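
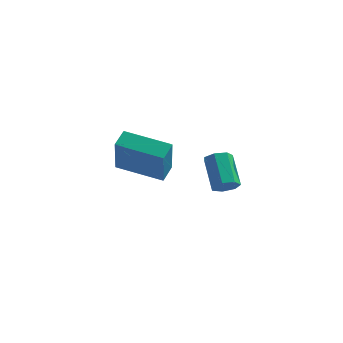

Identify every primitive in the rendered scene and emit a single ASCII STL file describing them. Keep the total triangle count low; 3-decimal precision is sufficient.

solid 
facet normal -0.979 -0.012 0.203
outer loop
vertex -2.447 0.392 2.588
vertex -2.374 1.141 2.982
vertex -2.824 1.355 0.829
endloop
endfacet
facet normal -0.086 -0.882 -0.464
outer loop
vertex -0.846 1.379 0.418
vertex -2.447 0.392 2.588
vertex -2.824 1.355 0.829
endloop
endfacet
facet normal -0.979 -0.012 0.203
outer loop
vertex -2.824 1.355 0.829
vertex -2.374 1.141 2.982
vertex -2.751 2.104 1.224
endloop
endfacet
facet normal -0.185 0.472 -0.862
outer loop
vertex -2.751 2.104 1.224
vertex -0.846 1.379 0.418
vertex -2.824 1.355 0.829
endloop
endfacet
facet normal 0.185 -0.472 0.862
outer loop
vertex -2.447 0.392 2.588
vertex -0.396 1.165 2.571
vertex -2.374 1.141 2.982
endloop
endfacet
facet normal -0.086 -0.881 -0.464
outer loop
vertex -0.469 0.416 2.176
vertex -2.447 0.392 2.588
vertex -0.846 1.379 0.418
endloop
endfacet
facet normal 0.185 -0.472 0.862
outer loop
vertex -0.469 0.416 2.176
vertex -0.396 1.165 2.571
vertex -2.447 0.392 2.588
endloop
endfacet
facet normal 0.086 0.881 0.464
outer loop
vertex -2.374 1.141 2.982
vertex -0.396 1.165 2.571
vertex -2.751 2.104 1.224
endloop
endfacet
facet normal -0.185 0.472 -0.862
outer loop
vertex -0.773 2.128 0.812
vertex -0.846 1.379 0.418
vertex -2.751 2.104 1.224
endloop
endfacet
facet normal 0.086 0.882 0.464
outer loop
vertex -2.751 2.104 1.224
vertex -0.396 1.165 2.571
vertex -0.773 2.128 0.812
endloop
endfacet
facet normal 0.979 0.012 -0.204
outer loop
vertex -0.773 2.128 0.812
vertex -0.469 0.416 2.176
vertex -0.846 1.379 0.418
endloop
endfacet
facet normal 0.979 0.012 -0.203
outer loop
vertex -0.396 1.165 2.571
vertex -0.469 0.416 2.176
vertex -0.773 2.128 0.812
endloop
endfacet
facet normal 0.422 -0.633 -0.649
outer loop
vertex 3.329 -2.535 3.013
vertex 2.94 -2.415 2.643
vertex 3.427 -2.17 2.721
endloop
endfacet
facet normal 0.883 0.125 0.453
outer loop
vertex 3.329 -2.535 3.013
vertex 3.427 -2.17 2.721
vertex 2.708 -1.605 3.967
endloop
endfacet
facet normal 0.883 0.125 0.453
outer loop
vertex 2.708 -1.605 3.967
vertex 3.427 -2.17 2.721
vertex 2.806 -1.241 3.675
endloop
endfacet
facet normal -0.422 0.634 0.648
outer loop
vertex 2.708 -1.605 3.967
vertex 2.806 -1.241 3.675
vertex 2.32 -1.485 3.597
endloop
endfacet
facet normal 0.422 -0.633 -0.648
outer loop
vertex 3.427 -2.17 2.721
vertex 2.94 -2.415 2.643
vertex 3.158 -1.99 2.37
endloop
endfacet
facet normal 0.710 0.677 -0.197
outer loop
vertex 3.427 -2.17 2.721
vertex 3.158 -1.99 2.37
vertex 2.806 -1.241 3.675
endloop
endfacet
facet normal 0.710 0.676 -0.196
outer loop
vertex 2.806 -1.241 3.675
vertex 3.158 -1.99 2.37
vertex 2.537 -1.06 3.325
endloop
endfacet
facet normal -0.422 0.632 0.651
outer loop
vertex 2.806 -1.241 3.675
vertex 2.537 -1.06 3.325
vertex 2.32 -1.485 3.597
endloop
endfacet
facet normal 0.422 -0.633 -0.649
outer loop
vertex 3.158 -1.99 2.37
vertex 2.94 -2.415 2.643
vertex 2.726 -2.129 2.225
endloop
endfacet
facet normal 0.003 0.717 -0.697
outer loop
vertex 3.158 -1.99 2.37
vertex 2.726 -2.129 2.225
vertex 2.537 -1.06 3.325
endloop
endfacet
facet normal 0.005 0.718 -0.697
outer loop
vertex 2.537 -1.06 3.325
vertex 2.726 -2.129 2.225
vertex 2.105 -1.199 3.179
endloop
endfacet
facet normal -0.423 0.632 0.650
outer loop
vertex 2.537 -1.06 3.325
vertex 2.105 -1.199 3.179
vertex 2.32 -1.485 3.597
endloop
endfacet
facet normal 0.423 -0.632 -0.649
outer loop
vertex 2.726 -2.129 2.225
vertex 2.94 -2.415 2.643
vertex 2.455 -2.484 2.394
endloop
endfacet
facet normal -0.706 0.219 -0.673
outer loop
vertex 2.726 -2.129 2.225
vertex 2.455 -2.484 2.394
vertex 2.105 -1.199 3.179
endloop
endfacet
facet normal -0.706 0.219 -0.673
outer loop
vertex 2.105 -1.199 3.179
vertex 2.455 -2.484 2.394
vertex 1.834 -1.554 3.348
endloop
endfacet
facet normal -0.423 0.632 0.650
outer loop
vertex 2.105 -1.199 3.179
vertex 1.834 -1.554 3.348
vertex 2.32 -1.485 3.597
endloop
endfacet
facet normal 0.423 -0.632 -0.649
outer loop
vertex 2.455 -2.484 2.394
vertex 2.94 -2.415 2.643
vertex 2.55 -2.787 2.751
endloop
endfacet
facet normal -0.884 -0.445 -0.142
outer loop
vertex 2.455 -2.484 2.394
vertex 2.55 -2.787 2.751
vertex 1.834 -1.554 3.348
endloop
endfacet
facet normal -0.884 -0.445 -0.142
outer loop
vertex 1.834 -1.554 3.348
vertex 2.55 -2.787 2.751
vertex 1.929 -1.857 3.705
endloop
endfacet
facet normal -0.422 0.632 0.649
outer loop
vertex 1.834 -1.554 3.348
vertex 1.929 -1.857 3.705
vertex 2.32 -1.485 3.597
endloop
endfacet
facet normal 0.423 -0.632 -0.649
outer loop
vertex 2.55 -2.787 2.751
vertex 2.94 -2.415 2.643
vertex 2.939 -2.809 3.026
endloop
endfacet
facet normal -0.395 -0.773 0.497
outer loop
vertex 2.55 -2.787 2.751
vertex 2.939 -2.809 3.026
vertex 1.929 -1.857 3.705
endloop
endfacet
facet normal -0.396 -0.773 0.495
outer loop
vertex 1.929 -1.857 3.705
vertex 2.939 -2.809 3.026
vertex 2.318 -1.88 3.98
endloop
endfacet
facet normal -0.422 0.632 0.650
outer loop
vertex 1.929 -1.857 3.705
vertex 2.318 -1.88 3.98
vertex 2.32 -1.485 3.597
endloop
endfacet
facet normal 0.423 -0.632 -0.649
outer loop
vertex 2.939 -2.809 3.026
vertex 2.94 -2.415 2.643
vertex 3.329 -2.535 3.013
endloop
endfacet
facet normal 0.390 -0.520 0.760
outer loop
vertex 2.939 -2.809 3.026
vertex 3.329 -2.535 3.013
vertex 2.318 -1.88 3.98
endloop
endfacet
facet normal 0.391 -0.519 0.760
outer loop
vertex 2.318 -1.88 3.98
vertex 3.329 -2.535 3.013
vertex 2.708 -1.605 3.967
endloop
endfacet
facet normal -0.424 0.632 0.649
outer loop
vertex 2.318 -1.88 3.98
vertex 2.708 -1.605 3.967
vertex 2.32 -1.485 3.597
endloop
endfacet

endsolid


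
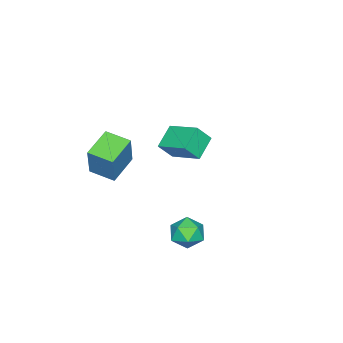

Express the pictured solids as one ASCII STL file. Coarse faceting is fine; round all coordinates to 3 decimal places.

solid 
facet normal -0.377 0.874 0.306
outer loop
vertex 3.628 2.936 -3.962
vertex 2.876 2.449 -3.497
vertex 3.733 2.645 -3.001
endloop
endfacet
facet normal 0.332 0.912 0.240
outer loop
vertex 3.628 2.936 -3.962
vertex 3.733 2.645 -3.001
vertex 4.5 2.536 -3.648
endloop
endfacet
facet normal 0.500 0.749 -0.434
outer loop
vertex 3.628 2.936 -3.962
vertex 4.5 2.536 -3.648
vertex 4.117 2.272 -4.544
endloop
endfacet
facet normal -0.106 0.610 -0.785
outer loop
vertex 3.628 2.936 -3.962
vertex 4.117 2.272 -4.544
vertex 3.113 2.218 -4.451
endloop
endfacet
facet normal -0.648 0.688 -0.327
outer loop
vertex 3.628 2.936 -3.962
vertex 3.113 2.218 -4.451
vertex 2.876 2.449 -3.497
endloop
endfacet
facet normal 0.620 0.417 0.665
outer loop
vertex 4.5 2.536 -3.648
vertex 3.733 2.645 -3.001
vertex 4.287 1.802 -2.989
endloop
endfacet
facet normal -0.528 0.355 0.772
outer loop
vertex 3.733 2.645 -3.001
vertex 2.876 2.449 -3.497
vertex 3.283 1.748 -2.896
endloop
endfacet
facet normal -0.966 0.053 -0.253
outer loop
vertex 2.876 2.449 -3.497
vertex 3.113 2.218 -4.451
vertex 2.9 1.484 -3.792
endloop
endfacet
facet normal -0.088 -0.072 -0.993
outer loop
vertex 3.113 2.218 -4.451
vertex 4.117 2.272 -4.544
vertex 3.667 1.375 -4.439
endloop
endfacet
facet normal 0.892 0.152 -0.426
outer loop
vertex 4.117 2.272 -4.544
vertex 4.5 2.536 -3.648
vertex 4.524 1.571 -3.943
endloop
endfacet
facet normal 0.106 -0.610 0.785
outer loop
vertex 3.772 1.084 -3.478
vertex 4.287 1.802 -2.989
vertex 3.283 1.748 -2.896
endloop
endfacet
facet normal -0.500 -0.749 0.434
outer loop
vertex 3.772 1.084 -3.478
vertex 3.283 1.748 -2.896
vertex 2.9 1.484 -3.792
endloop
endfacet
facet normal -0.332 -0.912 -0.240
outer loop
vertex 3.772 1.084 -3.478
vertex 2.9 1.484 -3.792
vertex 3.667 1.375 -4.439
endloop
endfacet
facet normal 0.377 -0.874 -0.306
outer loop
vertex 3.772 1.084 -3.478
vertex 3.667 1.375 -4.439
vertex 4.524 1.571 -3.943
endloop
endfacet
facet normal 0.648 -0.688 0.327
outer loop
vertex 3.772 1.084 -3.478
vertex 4.524 1.571 -3.943
vertex 4.287 1.802 -2.989
endloop
endfacet
facet normal 0.088 0.072 0.993
outer loop
vertex 3.283 1.748 -2.896
vertex 4.287 1.802 -2.989
vertex 3.733 2.645 -3.001
endloop
endfacet
facet normal -0.892 -0.152 0.426
outer loop
vertex 2.9 1.484 -3.792
vertex 3.283 1.748 -2.896
vertex 2.876 2.449 -3.497
endloop
endfacet
facet normal -0.620 -0.417 -0.665
outer loop
vertex 3.667 1.375 -4.439
vertex 2.9 1.484 -3.792
vertex 3.113 2.218 -4.451
endloop
endfacet
facet normal 0.528 -0.355 -0.772
outer loop
vertex 4.524 1.571 -3.943
vertex 3.667 1.375 -4.439
vertex 4.117 2.272 -4.544
endloop
endfacet
facet normal 0.966 -0.053 0.253
outer loop
vertex 4.287 1.802 -2.989
vertex 4.524 1.571 -3.943
vertex 4.5 2.536 -3.648
endloop
endfacet
facet normal -0.953 -0.007 0.304
outer loop
vertex 1.623 -4.131 0.372
vertex 1.542 -2.65 0.153
vertex 0.985 -4.463 -1.633
endloop
endfacet
facet normal 0.054 -0.988 0.146
outer loop
vertex 2.738 -4.45 -2.193
vertex 1.623 -4.131 0.372
vertex 0.985 -4.463 -1.633
endloop
endfacet
facet normal -0.953 -0.007 0.304
outer loop
vertex 0.985 -4.463 -1.633
vertex 1.542 -2.65 0.153
vertex 0.905 -2.981 -1.852
endloop
endfacet
facet normal -0.300 -0.155 -0.941
outer loop
vertex 0.905 -2.981 -1.852
vertex 2.738 -4.45 -2.193
vertex 0.985 -4.463 -1.633
endloop
endfacet
facet normal 0.300 0.156 0.941
outer loop
vertex 1.623 -4.131 0.372
vertex 3.295 -2.637 -0.407
vertex 1.542 -2.65 0.153
endloop
endfacet
facet normal 0.053 -0.988 0.146
outer loop
vertex 3.375 -4.119 -0.188
vertex 1.623 -4.131 0.372
vertex 2.738 -4.45 -2.193
endloop
endfacet
facet normal 0.300 0.155 0.941
outer loop
vertex 3.375 -4.119 -0.188
vertex 3.295 -2.637 -0.407
vertex 1.623 -4.131 0.372
endloop
endfacet
facet normal -0.054 0.988 -0.146
outer loop
vertex 1.542 -2.65 0.153
vertex 3.295 -2.637 -0.407
vertex 0.905 -2.981 -1.852
endloop
endfacet
facet normal -0.300 -0.156 -0.941
outer loop
vertex 2.657 -2.969 -2.412
vertex 2.738 -4.45 -2.193
vertex 0.905 -2.981 -1.852
endloop
endfacet
facet normal -0.054 0.988 -0.147
outer loop
vertex 0.905 -2.981 -1.852
vertex 3.295 -2.637 -0.407
vertex 2.657 -2.969 -2.412
endloop
endfacet
facet normal 0.953 0.007 -0.304
outer loop
vertex 2.657 -2.969 -2.412
vertex 3.375 -4.119 -0.188
vertex 2.738 -4.45 -2.193
endloop
endfacet
facet normal 0.953 0.006 -0.304
outer loop
vertex 3.295 -2.637 -0.407
vertex 3.375 -4.119 -0.188
vertex 2.657 -2.969 -2.412
endloop
endfacet
facet normal -0.473 0.406 -0.782
outer loop
vertex -4.191 -2.866 -3.197
vertex -3.835 -0.95 -2.417
vertex -2.824 -2.798 -3.988
endloop
endfacet
facet normal -0.170 -0.913 -0.371
outer loop
vertex -2.205 -3.33 -2.963
vertex -4.191 -2.866 -3.197
vertex -2.824 -2.798 -3.988
endloop
endfacet
facet normal -0.472 0.406 -0.782
outer loop
vertex -2.824 -2.798 -3.988
vertex -3.835 -0.95 -2.417
vertex -2.468 -0.881 -3.207
endloop
endfacet
facet normal 0.865 0.043 -0.500
outer loop
vertex -2.468 -0.881 -3.207
vertex -2.205 -3.33 -2.963
vertex -2.824 -2.798 -3.988
endloop
endfacet
facet normal -0.865 -0.043 0.500
outer loop
vertex -4.191 -2.866 -3.197
vertex -3.216 -1.482 -1.392
vertex -3.835 -0.95 -2.417
endloop
endfacet
facet normal -0.169 -0.912 -0.373
outer loop
vertex -3.572 -3.399 -2.173
vertex -4.191 -2.866 -3.197
vertex -2.205 -3.33 -2.963
endloop
endfacet
facet normal -0.865 -0.043 0.500
outer loop
vertex -3.572 -3.399 -2.173
vertex -3.216 -1.482 -1.392
vertex -4.191 -2.866 -3.197
endloop
endfacet
facet normal 0.169 0.913 0.372
outer loop
vertex -3.835 -0.95 -2.417
vertex -3.216 -1.482 -1.392
vertex -2.468 -0.881 -3.207
endloop
endfacet
facet normal 0.865 0.043 -0.500
outer loop
vertex -1.849 -1.414 -2.183
vertex -2.205 -3.33 -2.963
vertex -2.468 -0.881 -3.207
endloop
endfacet
facet normal 0.170 0.912 0.372
outer loop
vertex -2.468 -0.881 -3.207
vertex -3.216 -1.482 -1.392
vertex -1.849 -1.414 -2.183
endloop
endfacet
facet normal 0.473 -0.406 0.782
outer loop
vertex -1.849 -1.414 -2.183
vertex -3.572 -3.399 -2.173
vertex -2.205 -3.33 -2.963
endloop
endfacet
facet normal 0.473 -0.406 0.782
outer loop
vertex -3.216 -1.482 -1.392
vertex -3.572 -3.399 -2.173
vertex -1.849 -1.414 -2.183
endloop
endfacet

endsolid


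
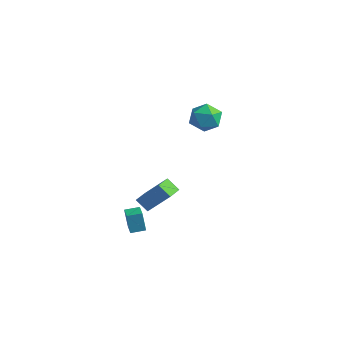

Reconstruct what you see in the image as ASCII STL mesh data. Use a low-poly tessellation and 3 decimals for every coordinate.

solid 
facet normal -0.048 0.792 0.608
outer loop
vertex -2.231 4.867 0.741
vertex -1.901 4.251 1.569
vertex -1.174 4.767 0.954
endloop
endfacet
facet normal 0.106 0.993 -0.060
outer loop
vertex -2.231 4.867 0.741
vertex -1.174 4.767 0.954
vertex -1.525 4.743 -0.07
endloop
endfacet
facet normal -0.421 0.767 -0.484
outer loop
vertex -2.231 4.867 0.741
vertex -1.525 4.743 -0.07
vertex -2.469 4.213 -0.089
endloop
endfacet
facet normal -0.900 0.428 -0.079
outer loop
vertex -2.231 4.867 0.741
vertex -2.469 4.213 -0.089
vertex -2.702 3.909 0.924
endloop
endfacet
facet normal -0.669 0.443 0.596
outer loop
vertex -2.231 4.867 0.741
vertex -2.702 3.909 0.924
vertex -1.901 4.251 1.569
endloop
endfacet
facet normal 0.705 0.661 -0.257
outer loop
vertex -1.525 4.743 -0.07
vertex -1.174 4.767 0.954
vertex -0.758 4.051 0.256
endloop
endfacet
facet normal 0.458 0.336 0.823
outer loop
vertex -1.174 4.767 0.954
vertex -1.901 4.251 1.569
vertex -0.991 3.747 1.269
endloop
endfacet
facet normal -0.549 -0.230 0.804
outer loop
vertex -1.901 4.251 1.569
vertex -2.702 3.909 0.924
vertex -1.935 3.217 1.25
endloop
endfacet
facet normal -0.923 -0.255 -0.289
outer loop
vertex -2.702 3.909 0.924
vertex -2.469 4.213 -0.089
vertex -2.286 3.193 0.226
endloop
endfacet
facet normal -0.147 0.296 -0.944
outer loop
vertex -2.469 4.213 -0.089
vertex -1.525 4.743 -0.07
vertex -1.559 3.709 -0.389
endloop
endfacet
facet normal 0.900 -0.428 0.079
outer loop
vertex -1.229 3.093 0.439
vertex -0.758 4.051 0.256
vertex -0.991 3.747 1.269
endloop
endfacet
facet normal 0.421 -0.767 0.484
outer loop
vertex -1.229 3.093 0.439
vertex -0.991 3.747 1.269
vertex -1.935 3.217 1.25
endloop
endfacet
facet normal -0.106 -0.993 0.060
outer loop
vertex -1.229 3.093 0.439
vertex -1.935 3.217 1.25
vertex -2.286 3.193 0.226
endloop
endfacet
facet normal 0.048 -0.792 -0.608
outer loop
vertex -1.229 3.093 0.439
vertex -2.286 3.193 0.226
vertex -1.559 3.709 -0.389
endloop
endfacet
facet normal 0.669 -0.443 -0.596
outer loop
vertex -1.229 3.093 0.439
vertex -1.559 3.709 -0.389
vertex -0.758 4.051 0.256
endloop
endfacet
facet normal 0.923 0.255 0.289
outer loop
vertex -0.991 3.747 1.269
vertex -0.758 4.051 0.256
vertex -1.174 4.767 0.954
endloop
endfacet
facet normal 0.147 -0.296 0.944
outer loop
vertex -1.935 3.217 1.25
vertex -0.991 3.747 1.269
vertex -1.901 4.251 1.569
endloop
endfacet
facet normal -0.705 -0.661 0.257
outer loop
vertex -2.286 3.193 0.226
vertex -1.935 3.217 1.25
vertex -2.702 3.909 0.924
endloop
endfacet
facet normal -0.458 -0.336 -0.823
outer loop
vertex -1.559 3.709 -0.389
vertex -2.286 3.193 0.226
vertex -2.469 4.213 -0.089
endloop
endfacet
facet normal 0.549 0.230 -0.804
outer loop
vertex -0.758 4.051 0.256
vertex -1.559 3.709 -0.389
vertex -1.525 4.743 -0.07
endloop
endfacet
facet normal -0.750 -0.171 0.639
outer loop
vertex 1.335 -2.821 -0.254
vertex 1.076 -1.888 -0.308
vertex 0.022 -3.282 -1.919
endloop
endfacet
facet normal 0.268 -0.962 0.055
outer loop
vertex 0.764 -3.112 -2.552
vertex 1.335 -2.821 -0.254
vertex 0.022 -3.282 -1.919
endloop
endfacet
facet normal -0.750 -0.171 0.639
outer loop
vertex 0.022 -3.282 -1.919
vertex 1.076 -1.888 -0.308
vertex -0.237 -2.349 -1.973
endloop
endfacet
facet normal -0.606 -0.212 -0.767
outer loop
vertex -0.237 -2.349 -1.973
vertex 0.764 -3.112 -2.552
vertex 0.022 -3.282 -1.919
endloop
endfacet
facet normal 0.606 0.212 0.767
outer loop
vertex 1.335 -2.821 -0.254
vertex 1.818 -1.718 -0.941
vertex 1.076 -1.888 -0.308
endloop
endfacet
facet normal 0.268 -0.962 0.055
outer loop
vertex 2.077 -2.651 -0.887
vertex 1.335 -2.821 -0.254
vertex 0.764 -3.112 -2.552
endloop
endfacet
facet normal 0.606 0.212 0.767
outer loop
vertex 2.077 -2.651 -0.887
vertex 1.818 -1.718 -0.941
vertex 1.335 -2.821 -0.254
endloop
endfacet
facet normal -0.268 0.962 -0.055
outer loop
vertex 1.076 -1.888 -0.308
vertex 1.818 -1.718 -0.941
vertex -0.237 -2.349 -1.973
endloop
endfacet
facet normal -0.606 -0.212 -0.767
outer loop
vertex 0.505 -2.179 -2.606
vertex 0.764 -3.112 -2.552
vertex -0.237 -2.349 -1.973
endloop
endfacet
facet normal -0.268 0.962 -0.055
outer loop
vertex -0.237 -2.349 -1.973
vertex 1.818 -1.718 -0.941
vertex 0.505 -2.179 -2.606
endloop
endfacet
facet normal 0.750 0.171 -0.639
outer loop
vertex 0.505 -2.179 -2.606
vertex 2.077 -2.651 -0.887
vertex 0.764 -3.112 -2.552
endloop
endfacet
facet normal 0.750 0.171 -0.639
outer loop
vertex 1.818 -1.718 -0.941
vertex 2.077 -2.651 -0.887
vertex 0.505 -2.179 -2.606
endloop
endfacet
facet normal -0.555 -0.823 -0.124
outer loop
vertex 0.597 -4.532 -2.307
vertex -0.161 -3.998 -2.457
vertex 0.858 -4.518 -3.57
endloop
endfacet
facet normal 0.807 -0.568 0.160
outer loop
vertex 1.341 -3.802 -3.463
vertex 0.597 -4.532 -2.307
vertex 0.858 -4.518 -3.57
endloop
endfacet
facet normal -0.555 -0.822 -0.124
outer loop
vertex 0.858 -4.518 -3.57
vertex -0.161 -3.998 -2.457
vertex 0.1 -3.983 -3.721
endloop
endfacet
facet normal 0.202 0.010 -0.979
outer loop
vertex 0.1 -3.983 -3.721
vertex 1.341 -3.802 -3.463
vertex 0.858 -4.518 -3.57
endloop
endfacet
facet normal -0.201 -0.011 0.979
outer loop
vertex 0.597 -4.532 -2.307
vertex 0.322 -3.282 -2.35
vertex -0.161 -3.998 -2.457
endloop
endfacet
facet normal 0.807 -0.569 0.160
outer loop
vertex 1.08 -3.817 -2.199
vertex 0.597 -4.532 -2.307
vertex 1.341 -3.802 -3.463
endloop
endfacet
facet normal -0.203 -0.011 0.979
outer loop
vertex 1.08 -3.817 -2.199
vertex 0.322 -3.282 -2.35
vertex 0.597 -4.532 -2.307
endloop
endfacet
facet normal -0.807 0.568 -0.160
outer loop
vertex -0.161 -3.998 -2.457
vertex 0.322 -3.282 -2.35
vertex 0.1 -3.983 -3.721
endloop
endfacet
facet normal 0.202 0.012 -0.979
outer loop
vertex 0.583 -3.268 -3.613
vertex 1.341 -3.802 -3.463
vertex 0.1 -3.983 -3.721
endloop
endfacet
facet normal -0.807 0.569 -0.160
outer loop
vertex 0.1 -3.983 -3.721
vertex 0.322 -3.282 -2.35
vertex 0.583 -3.268 -3.613
endloop
endfacet
facet normal 0.555 0.823 0.124
outer loop
vertex 0.583 -3.268 -3.613
vertex 1.08 -3.817 -2.199
vertex 1.341 -3.802 -3.463
endloop
endfacet
facet normal 0.556 0.822 0.124
outer loop
vertex 0.322 -3.282 -2.35
vertex 1.08 -3.817 -2.199
vertex 0.583 -3.268 -3.613
endloop
endfacet

endsolid


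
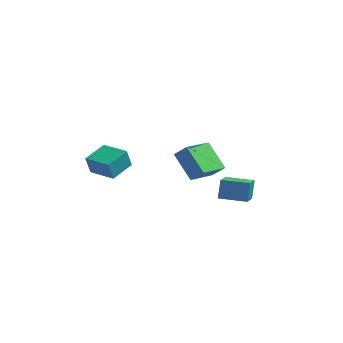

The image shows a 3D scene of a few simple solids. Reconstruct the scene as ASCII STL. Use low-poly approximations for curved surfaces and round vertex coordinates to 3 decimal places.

solid 
facet normal -0.914 0.374 -0.156
outer loop
vertex -4.74 -3.601 -1.132
vertex -4.201 -2.18 -0.886
vertex -4.506 -3.496 -2.253
endloop
endfacet
facet normal -0.350 -0.923 -0.160
outer loop
vertex -2.979 -4.12 -1.994
vertex -4.74 -3.601 -1.132
vertex -4.506 -3.496 -2.253
endloop
endfacet
facet normal -0.914 0.374 -0.156
outer loop
vertex -4.506 -3.496 -2.253
vertex -4.201 -2.18 -0.886
vertex -3.967 -2.075 -2.008
endloop
endfacet
facet normal 0.203 0.091 -0.975
outer loop
vertex -3.967 -2.075 -2.008
vertex -2.979 -4.12 -1.994
vertex -4.506 -3.496 -2.253
endloop
endfacet
facet normal -0.203 -0.092 0.975
outer loop
vertex -4.74 -3.601 -1.132
vertex -2.674 -2.804 -0.627
vertex -4.201 -2.18 -0.886
endloop
endfacet
facet normal -0.350 -0.923 -0.159
outer loop
vertex -3.213 -4.225 -0.872
vertex -4.74 -3.601 -1.132
vertex -2.979 -4.12 -1.994
endloop
endfacet
facet normal -0.203 -0.091 0.975
outer loop
vertex -3.213 -4.225 -0.872
vertex -2.674 -2.804 -0.627
vertex -4.74 -3.601 -1.132
endloop
endfacet
facet normal 0.350 0.923 0.159
outer loop
vertex -4.201 -2.18 -0.886
vertex -2.674 -2.804 -0.627
vertex -3.967 -2.075 -2.008
endloop
endfacet
facet normal 0.203 0.092 -0.975
outer loop
vertex -2.44 -2.699 -1.748
vertex -2.979 -4.12 -1.994
vertex -3.967 -2.075 -2.008
endloop
endfacet
facet normal 0.350 0.923 0.160
outer loop
vertex -3.967 -2.075 -2.008
vertex -2.674 -2.804 -0.627
vertex -2.44 -2.699 -1.748
endloop
endfacet
facet normal 0.914 -0.374 0.156
outer loop
vertex -2.44 -2.699 -1.748
vertex -3.213 -4.225 -0.872
vertex -2.979 -4.12 -1.994
endloop
endfacet
facet normal 0.914 -0.374 0.156
outer loop
vertex -2.674 -2.804 -0.627
vertex -3.213 -4.225 -0.872
vertex -2.44 -2.699 -1.748
endloop
endfacet
facet normal -0.641 0.477 0.601
outer loop
vertex 0.176 -1.208 -0.751
vertex 0.849 0.602 -1.47
vertex -0.532 -1.236 -1.484
endloop
endfacet
facet normal -0.327 -0.878 0.349
outer loop
vertex 0.711 -2.162 -2.65
vertex 0.176 -1.208 -0.751
vertex -0.532 -1.236 -1.484
endloop
endfacet
facet normal -0.641 0.477 0.602
outer loop
vertex -0.532 -1.236 -1.484
vertex 0.849 0.602 -1.47
vertex 0.14 0.574 -2.203
endloop
endfacet
facet normal -0.695 -0.028 -0.719
outer loop
vertex 0.14 0.574 -2.203
vertex 0.711 -2.162 -2.65
vertex -0.532 -1.236 -1.484
endloop
endfacet
facet normal 0.695 0.027 0.719
outer loop
vertex 0.176 -1.208 -0.751
vertex 2.092 -0.324 -2.636
vertex 0.849 0.602 -1.47
endloop
endfacet
facet normal -0.326 -0.878 0.349
outer loop
vertex 1.42 -2.134 -1.917
vertex 0.176 -1.208 -0.751
vertex 0.711 -2.162 -2.65
endloop
endfacet
facet normal 0.695 0.028 0.719
outer loop
vertex 1.42 -2.134 -1.917
vertex 2.092 -0.324 -2.636
vertex 0.176 -1.208 -0.751
endloop
endfacet
facet normal 0.327 0.878 -0.349
outer loop
vertex 0.849 0.602 -1.47
vertex 2.092 -0.324 -2.636
vertex 0.14 0.574 -2.203
endloop
endfacet
facet normal -0.694 -0.027 -0.719
outer loop
vertex 1.384 -0.352 -3.369
vertex 0.711 -2.162 -2.65
vertex 0.14 0.574 -2.203
endloop
endfacet
facet normal 0.327 0.878 -0.349
outer loop
vertex 0.14 0.574 -2.203
vertex 2.092 -0.324 -2.636
vertex 1.384 -0.352 -3.369
endloop
endfacet
facet normal 0.641 -0.477 -0.602
outer loop
vertex 1.384 -0.352 -3.369
vertex 1.42 -2.134 -1.917
vertex 0.711 -2.162 -2.65
endloop
endfacet
facet normal 0.641 -0.477 -0.601
outer loop
vertex 2.092 -0.324 -2.636
vertex 1.42 -2.134 -1.917
vertex 1.384 -0.352 -3.369
endloop
endfacet
facet normal -0.994 -0.107 0.020
outer loop
vertex 2.727 -3.795 -2.483
vertex 2.683 -3.193 -1.458
vertex 2.536 -2.195 -3.431
endloop
endfacet
facet normal 0.037 -0.506 -0.862
outer loop
vertex 4.097 -2.027 -3.462
vertex 2.727 -3.795 -2.483
vertex 2.536 -2.195 -3.431
endloop
endfacet
facet normal -0.994 -0.107 0.020
outer loop
vertex 2.536 -2.195 -3.431
vertex 2.683 -3.193 -1.458
vertex 2.492 -1.592 -2.406
endloop
endfacet
facet normal -0.102 0.855 -0.508
outer loop
vertex 2.492 -1.592 -2.406
vertex 4.097 -2.027 -3.462
vertex 2.536 -2.195 -3.431
endloop
endfacet
facet normal 0.102 -0.856 0.507
outer loop
vertex 2.727 -3.795 -2.483
vertex 4.244 -3.025 -1.489
vertex 2.683 -3.193 -1.458
endloop
endfacet
facet normal 0.037 -0.506 -0.862
outer loop
vertex 4.288 -3.628 -2.514
vertex 2.727 -3.795 -2.483
vertex 4.097 -2.027 -3.462
endloop
endfacet
facet normal 0.102 -0.856 0.508
outer loop
vertex 4.288 -3.628 -2.514
vertex 4.244 -3.025 -1.489
vertex 2.727 -3.795 -2.483
endloop
endfacet
facet normal -0.037 0.506 0.862
outer loop
vertex 2.683 -3.193 -1.458
vertex 4.244 -3.025 -1.489
vertex 2.492 -1.592 -2.406
endloop
endfacet
facet normal -0.102 0.856 -0.507
outer loop
vertex 4.053 -1.425 -2.437
vertex 4.097 -2.027 -3.462
vertex 2.492 -1.592 -2.406
endloop
endfacet
facet normal -0.037 0.506 0.862
outer loop
vertex 2.492 -1.592 -2.406
vertex 4.244 -3.025 -1.489
vertex 4.053 -1.425 -2.437
endloop
endfacet
facet normal 0.994 0.107 -0.020
outer loop
vertex 4.053 -1.425 -2.437
vertex 4.288 -3.628 -2.514
vertex 4.097 -2.027 -3.462
endloop
endfacet
facet normal 0.994 0.107 -0.020
outer loop
vertex 4.244 -3.025 -1.489
vertex 4.288 -3.628 -2.514
vertex 4.053 -1.425 -2.437
endloop
endfacet

endsolid


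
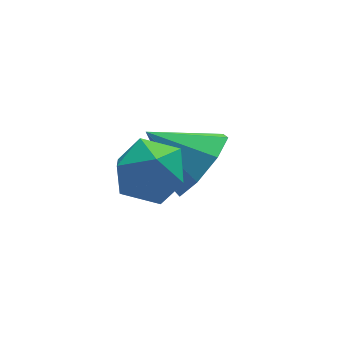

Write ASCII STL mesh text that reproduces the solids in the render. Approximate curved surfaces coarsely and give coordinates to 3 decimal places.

solid 
facet normal 0.682 -0.517 -0.517
outer loop
vertex 1.406 2.918 -1.51
vertex 0.746 2.889 -2.351
vertex 1.51 3.557 -2.012
endloop
endfacet
facet normal 0.262 0.570 0.779
outer loop
vertex 1.406 2.918 -1.51
vertex 1.51 3.557 -2.012
vertex -0.366 3.731 -1.509
endloop
endfacet
facet normal 0.682 -0.518 -0.517
outer loop
vertex 1.51 3.557 -2.012
vertex 0.746 2.889 -2.351
vertex 1.166 3.804 -2.713
endloop
endfacet
facet normal 0.158 0.953 0.258
outer loop
vertex 1.51 3.557 -2.012
vertex 1.166 3.804 -2.713
vertex -0.366 3.731 -1.509
endloop
endfacet
facet normal 0.682 -0.518 -0.517
outer loop
vertex 1.166 3.804 -2.713
vertex 0.746 2.889 -2.351
vertex 0.576 3.515 -3.202
endloop
endfacet
facet normal -0.246 0.935 -0.256
outer loop
vertex 1.166 3.804 -2.713
vertex 0.576 3.515 -3.202
vertex -0.366 3.731 -1.509
endloop
endfacet
facet normal 0.683 -0.517 -0.517
outer loop
vertex 0.576 3.515 -3.202
vertex 0.746 2.889 -2.351
vertex 0.086 2.859 -3.193
endloop
endfacet
facet normal -0.713 0.526 -0.464
outer loop
vertex 0.576 3.515 -3.202
vertex 0.086 2.859 -3.193
vertex -0.366 3.731 -1.509
endloop
endfacet
facet normal 0.683 -0.517 -0.517
outer loop
vertex 0.086 2.859 -3.193
vertex 0.746 2.889 -2.351
vertex -0.018 2.22 -2.691
endloop
endfacet
facet normal -0.969 -0.033 -0.243
outer loop
vertex 0.086 2.859 -3.193
vertex -0.018 2.22 -2.691
vertex -0.366 3.731 -1.509
endloop
endfacet
facet normal 0.682 -0.517 -0.517
outer loop
vertex -0.018 2.22 -2.691
vertex 0.746 2.889 -2.351
vertex 0.326 1.973 -1.99
endloop
endfacet
facet normal -0.866 -0.417 0.278
outer loop
vertex -0.018 2.22 -2.691
vertex 0.326 1.973 -1.99
vertex -0.366 3.731 -1.509
endloop
endfacet
facet normal 0.682 -0.517 -0.518
outer loop
vertex 0.326 1.973 -1.99
vertex 0.746 2.889 -2.351
vertex 0.916 2.262 -1.501
endloop
endfacet
facet normal -0.462 -0.399 0.793
outer loop
vertex 0.326 1.973 -1.99
vertex 0.916 2.262 -1.501
vertex -0.366 3.731 -1.509
endloop
endfacet
facet normal 0.682 -0.517 -0.518
outer loop
vertex 0.916 2.262 -1.501
vertex 0.746 2.889 -2.351
vertex 1.406 2.918 -1.51
endloop
endfacet
facet normal 0.005 0.010 1.000
outer loop
vertex 0.916 2.262 -1.501
vertex 1.406 2.918 -1.51
vertex -0.366 3.731 -1.509
endloop
endfacet
facet normal -0.536 -0.562 0.629
outer loop
vertex -1.845 1.031 0.275
vertex -1.478 0.258 -0.103
vertex -1.056 0.669 0.624
endloop
endfacet
facet normal -0.377 0.068 0.924
outer loop
vertex -1.845 1.031 0.275
vertex -1.056 0.669 0.624
vertex -1.14 1.596 0.521
endloop
endfacet
facet normal -0.641 0.581 0.502
outer loop
vertex -1.845 1.031 0.275
vertex -1.14 1.596 0.521
vertex -1.614 1.756 -0.27
endloop
endfacet
facet normal -0.962 0.267 -0.052
outer loop
vertex -1.845 1.031 0.275
vertex -1.614 1.756 -0.27
vertex -1.823 0.929 -0.655
endloop
endfacet
facet normal -0.898 -0.439 0.027
outer loop
vertex -1.845 1.031 0.275
vertex -1.823 0.929 -0.655
vertex -1.478 0.258 -0.103
endloop
endfacet
facet normal 0.334 0.134 0.933
outer loop
vertex -1.14 1.596 0.521
vertex -1.056 0.669 0.624
vertex -0.337 1.171 0.295
endloop
endfacet
facet normal 0.075 -0.886 0.457
outer loop
vertex -1.056 0.669 0.624
vertex -1.478 0.258 -0.103
vertex -0.546 0.344 -0.09
endloop
endfacet
facet normal -0.510 -0.688 -0.517
outer loop
vertex -1.478 0.258 -0.103
vertex -1.823 0.929 -0.655
vertex -1.02 0.504 -0.881
endloop
endfacet
facet normal -0.613 0.455 -0.645
outer loop
vertex -1.823 0.929 -0.655
vertex -1.614 1.756 -0.27
vertex -1.104 1.431 -0.984
endloop
endfacet
facet normal -0.092 0.964 0.250
outer loop
vertex -1.614 1.756 -0.27
vertex -1.14 1.596 0.521
vertex -0.682 1.842 -0.257
endloop
endfacet
facet normal 0.962 -0.267 0.052
outer loop
vertex -0.315 1.069 -0.635
vertex -0.337 1.171 0.295
vertex -0.546 0.344 -0.09
endloop
endfacet
facet normal 0.641 -0.581 -0.502
outer loop
vertex -0.315 1.069 -0.635
vertex -0.546 0.344 -0.09
vertex -1.02 0.504 -0.881
endloop
endfacet
facet normal 0.377 -0.068 -0.924
outer loop
vertex -0.315 1.069 -0.635
vertex -1.02 0.504 -0.881
vertex -1.104 1.431 -0.984
endloop
endfacet
facet normal 0.536 0.562 -0.629
outer loop
vertex -0.315 1.069 -0.635
vertex -1.104 1.431 -0.984
vertex -0.682 1.842 -0.257
endloop
endfacet
facet normal 0.898 0.439 -0.027
outer loop
vertex -0.315 1.069 -0.635
vertex -0.682 1.842 -0.257
vertex -0.337 1.171 0.295
endloop
endfacet
facet normal 0.613 -0.455 0.645
outer loop
vertex -0.546 0.344 -0.09
vertex -0.337 1.171 0.295
vertex -1.056 0.669 0.624
endloop
endfacet
facet normal 0.092 -0.964 -0.250
outer loop
vertex -1.02 0.504 -0.881
vertex -0.546 0.344 -0.09
vertex -1.478 0.258 -0.103
endloop
endfacet
facet normal -0.334 -0.134 -0.933
outer loop
vertex -1.104 1.431 -0.984
vertex -1.02 0.504 -0.881
vertex -1.823 0.929 -0.655
endloop
endfacet
facet normal -0.075 0.886 -0.457
outer loop
vertex -0.682 1.842 -0.257
vertex -1.104 1.431 -0.984
vertex -1.614 1.756 -0.27
endloop
endfacet
facet normal 0.510 0.688 0.517
outer loop
vertex -0.337 1.171 0.295
vertex -0.682 1.842 -0.257
vertex -1.14 1.596 0.521
endloop
endfacet

endsolid


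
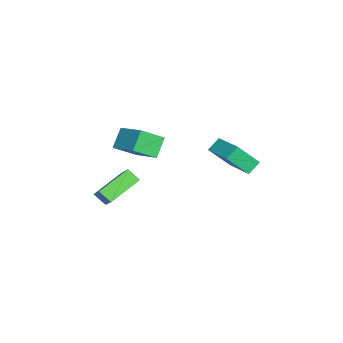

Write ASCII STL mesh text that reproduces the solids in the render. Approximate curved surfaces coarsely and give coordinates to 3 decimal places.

solid 
facet normal -0.662 0.641 0.390
outer loop
vertex -2.134 -1.875 -0.842
vertex -1.848 -1.23 -1.417
vertex -3.094 -2.292 -1.787
endloop
endfacet
facet normal -0.314 -0.709 0.632
outer loop
vertex -1.712 -3.63 -2.603
vertex -2.134 -1.875 -0.842
vertex -3.094 -2.292 -1.787
endloop
endfacet
facet normal -0.662 0.640 0.390
outer loop
vertex -3.094 -2.292 -1.787
vertex -1.848 -1.23 -1.417
vertex -2.809 -1.647 -2.362
endloop
endfacet
facet normal -0.682 -0.296 -0.669
outer loop
vertex -2.809 -1.647 -2.362
vertex -1.712 -3.63 -2.603
vertex -3.094 -2.292 -1.787
endloop
endfacet
facet normal 0.681 0.295 0.670
outer loop
vertex -2.134 -1.875 -0.842
vertex -0.466 -2.568 -2.233
vertex -1.848 -1.23 -1.417
endloop
endfacet
facet normal -0.313 -0.709 0.632
outer loop
vertex -0.751 -3.213 -1.658
vertex -2.134 -1.875 -0.842
vertex -1.712 -3.63 -2.603
endloop
endfacet
facet normal 0.681 0.296 0.670
outer loop
vertex -0.751 -3.213 -1.658
vertex -0.466 -2.568 -2.233
vertex -2.134 -1.875 -0.842
endloop
endfacet
facet normal 0.313 0.709 -0.632
outer loop
vertex -1.848 -1.23 -1.417
vertex -0.466 -2.568 -2.233
vertex -2.809 -1.647 -2.362
endloop
endfacet
facet normal -0.681 -0.295 -0.670
outer loop
vertex -1.426 -2.985 -3.178
vertex -1.712 -3.63 -2.603
vertex -2.809 -1.647 -2.362
endloop
endfacet
facet normal 0.314 0.709 -0.631
outer loop
vertex -2.809 -1.647 -2.362
vertex -0.466 -2.568 -2.233
vertex -1.426 -2.985 -3.178
endloop
endfacet
facet normal 0.661 -0.641 -0.390
outer loop
vertex -1.426 -2.985 -3.178
vertex -0.751 -3.213 -1.658
vertex -1.712 -3.63 -2.603
endloop
endfacet
facet normal 0.662 -0.640 -0.390
outer loop
vertex -0.466 -2.568 -2.233
vertex -0.751 -3.213 -1.658
vertex -1.426 -2.985 -3.178
endloop
endfacet
facet normal -0.695 -0.595 -0.404
outer loop
vertex -1.673 -2.584 1.121
vertex -2.513 -2.257 2.084
vertex -2.17 -1.445 0.299
endloop
endfacet
facet normal 0.637 -0.248 -0.729
outer loop
vertex -0.767 -0.243 1.116
vertex -1.673 -2.584 1.121
vertex -2.17 -1.445 0.299
endloop
endfacet
facet normal -0.695 -0.595 -0.404
outer loop
vertex -2.17 -1.445 0.299
vertex -2.513 -2.257 2.084
vertex -3.011 -1.117 1.263
endloop
endfacet
facet normal -0.334 0.765 -0.551
outer loop
vertex -3.011 -1.117 1.263
vertex -0.767 -0.243 1.116
vertex -2.17 -1.445 0.299
endloop
endfacet
facet normal 0.334 -0.765 0.551
outer loop
vertex -1.673 -2.584 1.121
vertex -1.11 -1.055 2.901
vertex -2.513 -2.257 2.084
endloop
endfacet
facet normal 0.637 -0.248 -0.730
outer loop
vertex -0.269 -1.383 1.937
vertex -1.673 -2.584 1.121
vertex -0.767 -0.243 1.116
endloop
endfacet
facet normal 0.334 -0.765 0.551
outer loop
vertex -0.269 -1.383 1.937
vertex -1.11 -1.055 2.901
vertex -1.673 -2.584 1.121
endloop
endfacet
facet normal -0.637 0.247 0.730
outer loop
vertex -2.513 -2.257 2.084
vertex -1.11 -1.055 2.901
vertex -3.011 -1.117 1.263
endloop
endfacet
facet normal -0.334 0.765 -0.551
outer loop
vertex -1.607 0.084 2.079
vertex -0.767 -0.243 1.116
vertex -3.011 -1.117 1.263
endloop
endfacet
facet normal -0.637 0.249 0.730
outer loop
vertex -3.011 -1.117 1.263
vertex -1.11 -1.055 2.901
vertex -1.607 0.084 2.079
endloop
endfacet
facet normal 0.695 0.595 0.404
outer loop
vertex -1.607 0.084 2.079
vertex -0.269 -1.383 1.937
vertex -0.767 -0.243 1.116
endloop
endfacet
facet normal 0.695 0.595 0.404
outer loop
vertex -1.11 -1.055 2.901
vertex -0.269 -1.383 1.937
vertex -1.607 0.084 2.079
endloop
endfacet
facet normal -0.809 -0.532 -0.248
outer loop
vertex -1.749 2.295 1.197
vertex -2.261 2.811 1.76
vertex -2.077 3.41 -0.124
endloop
endfacet
facet normal 0.557 -0.561 -0.612
outer loop
vertex -0.499 4.449 0.36
vertex -1.749 2.295 1.197
vertex -2.077 3.41 -0.124
endloop
endfacet
facet normal -0.810 -0.532 -0.248
outer loop
vertex -2.077 3.41 -0.124
vertex -2.261 2.811 1.76
vertex -2.589 3.927 0.439
endloop
endfacet
facet normal -0.187 0.633 -0.751
outer loop
vertex -2.589 3.927 0.439
vertex -0.499 4.449 0.36
vertex -2.077 3.41 -0.124
endloop
endfacet
facet normal 0.187 -0.634 0.751
outer loop
vertex -1.749 2.295 1.197
vertex -0.683 3.85 2.244
vertex -2.261 2.811 1.76
endloop
endfacet
facet normal 0.557 -0.561 -0.612
outer loop
vertex -0.171 3.333 1.681
vertex -1.749 2.295 1.197
vertex -0.499 4.449 0.36
endloop
endfacet
facet normal 0.186 -0.633 0.751
outer loop
vertex -0.171 3.333 1.681
vertex -0.683 3.85 2.244
vertex -1.749 2.295 1.197
endloop
endfacet
facet normal -0.557 0.561 0.612
outer loop
vertex -2.261 2.811 1.76
vertex -0.683 3.85 2.244
vertex -2.589 3.927 0.439
endloop
endfacet
facet normal -0.187 0.634 -0.751
outer loop
vertex -1.011 4.965 0.923
vertex -0.499 4.449 0.36
vertex -2.589 3.927 0.439
endloop
endfacet
facet normal -0.557 0.561 0.612
outer loop
vertex -2.589 3.927 0.439
vertex -0.683 3.85 2.244
vertex -1.011 4.965 0.923
endloop
endfacet
facet normal 0.809 0.532 0.248
outer loop
vertex -1.011 4.965 0.923
vertex -0.171 3.333 1.681
vertex -0.499 4.449 0.36
endloop
endfacet
facet normal 0.810 0.532 0.248
outer loop
vertex -0.683 3.85 2.244
vertex -0.171 3.333 1.681
vertex -1.011 4.965 0.923
endloop
endfacet

endsolid


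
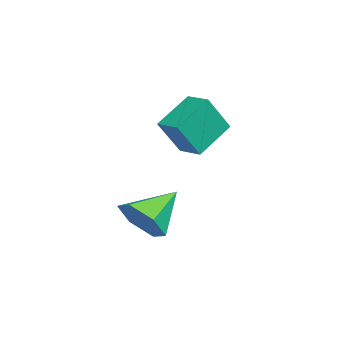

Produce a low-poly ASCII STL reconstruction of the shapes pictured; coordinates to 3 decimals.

solid 
facet normal -0.282 0.478 -0.832
outer loop
vertex -2.823 -1.735 2.149
vertex -2.056 -1.162 2.218
vertex -1.941 -2.804 1.235
endloop
endfacet
facet normal -0.799 -0.597 -0.072
outer loop
vertex -1.484 -3.578 2.582
vertex -2.823 -1.735 2.149
vertex -1.941 -2.804 1.235
endloop
endfacet
facet normal -0.283 0.478 -0.831
outer loop
vertex -1.941 -2.804 1.235
vertex -2.056 -1.162 2.218
vertex -1.175 -2.23 1.304
endloop
endfacet
facet normal 0.532 -0.644 -0.550
outer loop
vertex -1.175 -2.23 1.304
vertex -1.484 -3.578 2.582
vertex -1.941 -2.804 1.235
endloop
endfacet
facet normal -0.531 0.644 0.550
outer loop
vertex -2.823 -1.735 2.149
vertex -1.599 -1.936 3.565
vertex -2.056 -1.162 2.218
endloop
endfacet
facet normal -0.799 -0.597 -0.072
outer loop
vertex -2.365 -2.51 3.496
vertex -2.823 -1.735 2.149
vertex -1.484 -3.578 2.582
endloop
endfacet
facet normal -0.532 0.643 0.551
outer loop
vertex -2.365 -2.51 3.496
vertex -1.599 -1.936 3.565
vertex -2.823 -1.735 2.149
endloop
endfacet
facet normal 0.799 0.597 0.072
outer loop
vertex -2.056 -1.162 2.218
vertex -1.599 -1.936 3.565
vertex -1.175 -2.23 1.304
endloop
endfacet
facet normal 0.531 -0.644 -0.551
outer loop
vertex -0.717 -3.005 2.651
vertex -1.484 -3.578 2.582
vertex -1.175 -2.23 1.304
endloop
endfacet
facet normal 0.799 0.597 0.072
outer loop
vertex -1.175 -2.23 1.304
vertex -1.599 -1.936 3.565
vertex -0.717 -3.005 2.651
endloop
endfacet
facet normal 0.283 -0.478 0.831
outer loop
vertex -0.717 -3.005 2.651
vertex -2.365 -2.51 3.496
vertex -1.484 -3.578 2.582
endloop
endfacet
facet normal 0.283 -0.478 0.832
outer loop
vertex -1.599 -1.936 3.565
vertex -2.365 -2.51 3.496
vertex -0.717 -3.005 2.651
endloop
endfacet
facet normal 0.485 -0.694 -0.532
outer loop
vertex 2.098 -3.605 -0.924
vertex 1.594 -4.309 -0.465
vertex 1.246 -3.917 -1.293
endloop
endfacet
facet normal -0.138 0.890 -0.434
outer loop
vertex 2.098 -3.605 -0.924
vertex 1.246 -3.917 -1.293
vertex 0.786 -3.151 0.425
endloop
endfacet
facet normal 0.485 -0.694 -0.532
outer loop
vertex 1.246 -3.917 -1.293
vertex 1.594 -4.309 -0.465
vertex 0.742 -4.621 -0.834
endloop
endfacet
facet normal -0.850 0.357 -0.387
outer loop
vertex 1.246 -3.917 -1.293
vertex 0.742 -4.621 -0.834
vertex 0.786 -3.151 0.425
endloop
endfacet
facet normal 0.485 -0.693 -0.534
outer loop
vertex 0.742 -4.621 -0.834
vertex 1.594 -4.309 -0.465
vertex 1.091 -5.014 -0.007
endloop
endfacet
facet normal -0.932 -0.220 0.289
outer loop
vertex 0.742 -4.621 -0.834
vertex 1.091 -5.014 -0.007
vertex 0.786 -3.151 0.425
endloop
endfacet
facet normal 0.485 -0.693 -0.534
outer loop
vertex 1.091 -5.014 -0.007
vertex 1.594 -4.309 -0.465
vertex 1.943 -4.702 0.362
endloop
endfacet
facet normal -0.301 -0.262 0.917
outer loop
vertex 1.091 -5.014 -0.007
vertex 1.943 -4.702 0.362
vertex 0.786 -3.151 0.425
endloop
endfacet
facet normal 0.484 -0.693 -0.534
outer loop
vertex 1.943 -4.702 0.362
vertex 1.594 -4.309 -0.465
vertex 2.447 -3.997 -0.097
endloop
endfacet
facet normal 0.412 0.272 0.870
outer loop
vertex 1.943 -4.702 0.362
vertex 2.447 -3.997 -0.097
vertex 0.786 -3.151 0.425
endloop
endfacet
facet normal 0.484 -0.694 -0.533
outer loop
vertex 2.447 -3.997 -0.097
vertex 1.594 -4.309 -0.465
vertex 2.098 -3.605 -0.924
endloop
endfacet
facet normal 0.493 0.848 0.194
outer loop
vertex 2.447 -3.997 -0.097
vertex 2.098 -3.605 -0.924
vertex 0.786 -3.151 0.425
endloop
endfacet

endsolid


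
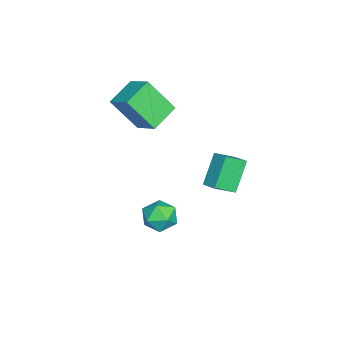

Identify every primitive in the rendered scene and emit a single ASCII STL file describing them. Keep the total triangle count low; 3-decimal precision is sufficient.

solid 
facet normal -0.594 0.165 0.788
outer loop
vertex 2.488 1.23 3.465
vertex 3.084 1.87 3.78
vertex 1.899 2.085 2.842
endloop
endfacet
facet normal -0.641 -0.689 -0.339
outer loop
vertex 2.956 1.79 1.44
vertex 2.488 1.23 3.465
vertex 1.899 2.085 2.842
endloop
endfacet
facet normal -0.593 0.166 0.788
outer loop
vertex 1.899 2.085 2.842
vertex 3.084 1.87 3.78
vertex 2.496 2.725 3.157
endloop
endfacet
facet normal -0.486 0.706 -0.515
outer loop
vertex 2.496 2.725 3.157
vertex 2.956 1.79 1.44
vertex 1.899 2.085 2.842
endloop
endfacet
facet normal 0.486 -0.706 0.515
outer loop
vertex 2.488 1.23 3.465
vertex 4.141 1.575 2.378
vertex 3.084 1.87 3.78
endloop
endfacet
facet normal -0.642 -0.688 -0.339
outer loop
vertex 3.544 0.935 2.063
vertex 2.488 1.23 3.465
vertex 2.956 1.79 1.44
endloop
endfacet
facet normal 0.486 -0.706 0.515
outer loop
vertex 3.544 0.935 2.063
vertex 4.141 1.575 2.378
vertex 2.488 1.23 3.465
endloop
endfacet
facet normal 0.642 0.688 0.339
outer loop
vertex 3.084 1.87 3.78
vertex 4.141 1.575 2.378
vertex 2.496 2.725 3.157
endloop
endfacet
facet normal -0.486 0.706 -0.515
outer loop
vertex 3.552 2.43 1.755
vertex 2.956 1.79 1.44
vertex 2.496 2.725 3.157
endloop
endfacet
facet normal 0.642 0.688 0.338
outer loop
vertex 2.496 2.725 3.157
vertex 4.141 1.575 2.378
vertex 3.552 2.43 1.755
endloop
endfacet
facet normal 0.594 -0.165 -0.787
outer loop
vertex 3.552 2.43 1.755
vertex 3.544 0.935 2.063
vertex 2.956 1.79 1.44
endloop
endfacet
facet normal 0.593 -0.165 -0.788
outer loop
vertex 4.141 1.575 2.378
vertex 3.544 0.935 2.063
vertex 3.552 2.43 1.755
endloop
endfacet
facet normal -0.837 0.420 0.351
outer loop
vertex -1.866 -2.81 4.555
vertex -1.943 -1.499 2.803
vertex -2.697 -3.847 3.817
endloop
endfacet
facet normal 0.036 -0.598 0.801
outer loop
vertex -1.317 -4.541 3.237
vertex -1.866 -2.81 4.555
vertex -2.697 -3.847 3.817
endloop
endfacet
facet normal -0.837 0.420 0.351
outer loop
vertex -2.697 -3.847 3.817
vertex -1.943 -1.499 2.803
vertex -2.774 -2.535 2.064
endloop
endfacet
facet normal -0.547 -0.682 -0.486
outer loop
vertex -2.774 -2.535 2.064
vertex -1.317 -4.541 3.237
vertex -2.697 -3.847 3.817
endloop
endfacet
facet normal 0.547 0.682 0.486
outer loop
vertex -1.866 -2.81 4.555
vertex -0.563 -2.193 2.223
vertex -1.943 -1.499 2.803
endloop
endfacet
facet normal 0.034 -0.599 0.800
outer loop
vertex -0.486 -3.505 3.976
vertex -1.866 -2.81 4.555
vertex -1.317 -4.541 3.237
endloop
endfacet
facet normal 0.547 0.681 0.486
outer loop
vertex -0.486 -3.505 3.976
vertex -0.563 -2.193 2.223
vertex -1.866 -2.81 4.555
endloop
endfacet
facet normal -0.035 0.599 -0.800
outer loop
vertex -1.943 -1.499 2.803
vertex -0.563 -2.193 2.223
vertex -2.774 -2.535 2.064
endloop
endfacet
facet normal -0.547 -0.682 -0.486
outer loop
vertex -1.394 -3.23 1.485
vertex -1.317 -4.541 3.237
vertex -2.774 -2.535 2.064
endloop
endfacet
facet normal -0.035 0.598 -0.801
outer loop
vertex -2.774 -2.535 2.064
vertex -0.563 -2.193 2.223
vertex -1.394 -3.23 1.485
endloop
endfacet
facet normal 0.837 -0.420 -0.351
outer loop
vertex -1.394 -3.23 1.485
vertex -0.486 -3.505 3.976
vertex -1.317 -4.541 3.237
endloop
endfacet
facet normal 0.837 -0.420 -0.351
outer loop
vertex -0.563 -2.193 2.223
vertex -0.486 -3.505 3.976
vertex -1.394 -3.23 1.485
endloop
endfacet
facet normal -0.806 0.436 0.401
outer loop
vertex 0.777 -1.079 -2.598
vertex 0.836 -1.672 -1.836
vertex 1.3 -0.823 -1.826
endloop
endfacet
facet normal -0.440 0.898 0.000
outer loop
vertex 0.777 -1.079 -2.598
vertex 1.3 -0.823 -1.826
vertex 1.639 -0.657 -2.717
endloop
endfacet
facet normal -0.401 0.633 -0.662
outer loop
vertex 0.777 -1.079 -2.598
vertex 1.639 -0.657 -2.717
vertex 1.385 -1.404 -3.277
endloop
endfacet
facet normal -0.743 0.008 -0.669
outer loop
vertex 0.777 -1.079 -2.598
vertex 1.385 -1.404 -3.277
vertex 0.888 -2.031 -2.732
endloop
endfacet
facet normal -0.993 -0.114 -0.012
outer loop
vertex 0.777 -1.079 -2.598
vertex 0.888 -2.031 -2.732
vertex 0.836 -1.672 -1.836
endloop
endfacet
facet normal 0.224 0.939 0.260
outer loop
vertex 1.639 -0.657 -2.717
vertex 1.3 -0.823 -1.826
vertex 2.232 -0.989 -2.028
endloop
endfacet
facet normal -0.369 0.191 0.910
outer loop
vertex 1.3 -0.823 -1.826
vertex 0.836 -1.672 -1.836
vertex 1.735 -1.616 -1.483
endloop
endfacet
facet normal -0.672 -0.700 0.241
outer loop
vertex 0.836 -1.672 -1.836
vertex 0.888 -2.031 -2.732
vertex 1.481 -2.363 -2.043
endloop
endfacet
facet normal -0.268 -0.502 -0.822
outer loop
vertex 0.888 -2.031 -2.732
vertex 1.385 -1.404 -3.277
vertex 1.82 -2.197 -2.934
endloop
endfacet
facet normal 0.287 0.510 -0.811
outer loop
vertex 1.385 -1.404 -3.277
vertex 1.639 -0.657 -2.717
vertex 2.284 -1.348 -2.924
endloop
endfacet
facet normal 0.743 -0.008 0.669
outer loop
vertex 2.343 -1.941 -2.162
vertex 2.232 -0.989 -2.028
vertex 1.735 -1.616 -1.483
endloop
endfacet
facet normal 0.401 -0.633 0.662
outer loop
vertex 2.343 -1.941 -2.162
vertex 1.735 -1.616 -1.483
vertex 1.481 -2.363 -2.043
endloop
endfacet
facet normal 0.440 -0.898 -0.000
outer loop
vertex 2.343 -1.941 -2.162
vertex 1.481 -2.363 -2.043
vertex 1.82 -2.197 -2.934
endloop
endfacet
facet normal 0.806 -0.436 -0.401
outer loop
vertex 2.343 -1.941 -2.162
vertex 1.82 -2.197 -2.934
vertex 2.284 -1.348 -2.924
endloop
endfacet
facet normal 0.993 0.114 0.012
outer loop
vertex 2.343 -1.941 -2.162
vertex 2.284 -1.348 -2.924
vertex 2.232 -0.989 -2.028
endloop
endfacet
facet normal 0.268 0.502 0.822
outer loop
vertex 1.735 -1.616 -1.483
vertex 2.232 -0.989 -2.028
vertex 1.3 -0.823 -1.826
endloop
endfacet
facet normal -0.287 -0.510 0.811
outer loop
vertex 1.481 -2.363 -2.043
vertex 1.735 -1.616 -1.483
vertex 0.836 -1.672 -1.836
endloop
endfacet
facet normal -0.224 -0.939 -0.260
outer loop
vertex 1.82 -2.197 -2.934
vertex 1.481 -2.363 -2.043
vertex 0.888 -2.031 -2.732
endloop
endfacet
facet normal 0.369 -0.191 -0.910
outer loop
vertex 2.284 -1.348 -2.924
vertex 1.82 -2.197 -2.934
vertex 1.385 -1.404 -3.277
endloop
endfacet
facet normal 0.672 0.700 -0.241
outer loop
vertex 2.232 -0.989 -2.028
vertex 2.284 -1.348 -2.924
vertex 1.639 -0.657 -2.717
endloop
endfacet

endsolid


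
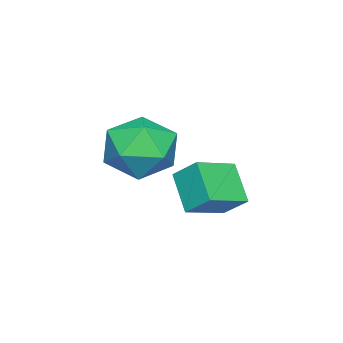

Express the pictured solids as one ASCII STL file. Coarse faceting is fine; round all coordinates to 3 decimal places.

solid 
facet normal -0.322 0.321 0.891
outer loop
vertex -3.005 -2.207 3.815
vertex -3.068 -3.39 4.218
vertex -2.012 -2.735 4.364
endloop
endfacet
facet normal 0.104 0.804 0.586
outer loop
vertex -3.005 -2.207 3.815
vertex -2.012 -2.735 4.364
vertex -1.858 -2.017 3.351
endloop
endfacet
facet normal -0.181 0.983 -0.045
outer loop
vertex -3.005 -2.207 3.815
vertex -1.858 -2.017 3.351
vertex -2.819 -2.229 2.578
endloop
endfacet
facet normal -0.783 0.609 -0.129
outer loop
vertex -3.005 -2.207 3.815
vertex -2.819 -2.229 2.578
vertex -3.567 -3.077 3.113
endloop
endfacet
facet normal -0.871 0.200 0.450
outer loop
vertex -3.005 -2.207 3.815
vertex -3.567 -3.077 3.113
vertex -3.068 -3.39 4.218
endloop
endfacet
facet normal 0.735 0.495 0.463
outer loop
vertex -1.858 -2.017 3.351
vertex -2.012 -2.735 4.364
vertex -1.213 -3.083 3.467
endloop
endfacet
facet normal 0.046 -0.288 0.957
outer loop
vertex -2.012 -2.735 4.364
vertex -3.068 -3.39 4.218
vertex -1.961 -3.931 4.002
endloop
endfacet
facet normal -0.841 -0.483 0.243
outer loop
vertex -3.068 -3.39 4.218
vertex -3.567 -3.077 3.113
vertex -2.922 -4.143 3.229
endloop
endfacet
facet normal -0.699 0.180 -0.692
outer loop
vertex -3.567 -3.077 3.113
vertex -2.819 -2.229 2.578
vertex -2.768 -3.425 2.216
endloop
endfacet
facet normal 0.275 0.784 -0.556
outer loop
vertex -2.819 -2.229 2.578
vertex -1.858 -2.017 3.351
vertex -1.712 -2.77 2.362
endloop
endfacet
facet normal 0.783 -0.609 0.129
outer loop
vertex -1.775 -3.953 2.765
vertex -1.213 -3.083 3.467
vertex -1.961 -3.931 4.002
endloop
endfacet
facet normal 0.181 -0.983 0.045
outer loop
vertex -1.775 -3.953 2.765
vertex -1.961 -3.931 4.002
vertex -2.922 -4.143 3.229
endloop
endfacet
facet normal -0.104 -0.804 -0.586
outer loop
vertex -1.775 -3.953 2.765
vertex -2.922 -4.143 3.229
vertex -2.768 -3.425 2.216
endloop
endfacet
facet normal 0.322 -0.321 -0.891
outer loop
vertex -1.775 -3.953 2.765
vertex -2.768 -3.425 2.216
vertex -1.712 -2.77 2.362
endloop
endfacet
facet normal 0.871 -0.200 -0.450
outer loop
vertex -1.775 -3.953 2.765
vertex -1.712 -2.77 2.362
vertex -1.213 -3.083 3.467
endloop
endfacet
facet normal 0.699 -0.180 0.692
outer loop
vertex -1.961 -3.931 4.002
vertex -1.213 -3.083 3.467
vertex -2.012 -2.735 4.364
endloop
endfacet
facet normal -0.275 -0.784 0.556
outer loop
vertex -2.922 -4.143 3.229
vertex -1.961 -3.931 4.002
vertex -3.068 -3.39 4.218
endloop
endfacet
facet normal -0.735 -0.495 -0.463
outer loop
vertex -2.768 -3.425 2.216
vertex -2.922 -4.143 3.229
vertex -3.567 -3.077 3.113
endloop
endfacet
facet normal -0.046 0.288 -0.957
outer loop
vertex -1.712 -2.77 2.362
vertex -2.768 -3.425 2.216
vertex -2.819 -2.229 2.578
endloop
endfacet
facet normal 0.841 0.483 -0.243
outer loop
vertex -1.213 -3.083 3.467
vertex -1.712 -2.77 2.362
vertex -1.858 -2.017 3.351
endloop
endfacet
facet normal -0.864 0.383 -0.327
outer loop
vertex -2.625 -0.169 3.197
vertex -1.905 0.612 2.209
vertex -2.716 -0.972 2.495
endloop
endfacet
facet normal -0.496 -0.539 0.681
outer loop
vertex -1.455 -1.532 2.971
vertex -2.625 -0.169 3.197
vertex -2.716 -0.972 2.495
endloop
endfacet
facet normal -0.864 0.384 -0.326
outer loop
vertex -2.716 -0.972 2.495
vertex -1.905 0.612 2.209
vertex -1.997 -0.19 1.508
endloop
endfacet
facet normal -0.085 -0.750 -0.656
outer loop
vertex -1.997 -0.19 1.508
vertex -1.455 -1.532 2.971
vertex -2.716 -0.972 2.495
endloop
endfacet
facet normal 0.086 0.750 0.656
outer loop
vertex -2.625 -0.169 3.197
vertex -0.644 0.052 2.685
vertex -1.905 0.612 2.209
endloop
endfacet
facet normal -0.496 -0.539 0.681
outer loop
vertex -1.363 -0.73 3.672
vertex -2.625 -0.169 3.197
vertex -1.455 -1.532 2.971
endloop
endfacet
facet normal 0.086 0.749 0.656
outer loop
vertex -1.363 -0.73 3.672
vertex -0.644 0.052 2.685
vertex -2.625 -0.169 3.197
endloop
endfacet
facet normal 0.496 0.538 -0.681
outer loop
vertex -1.905 0.612 2.209
vertex -0.644 0.052 2.685
vertex -1.997 -0.19 1.508
endloop
endfacet
facet normal -0.087 -0.750 -0.656
outer loop
vertex -0.735 -0.751 1.983
vertex -1.455 -1.532 2.971
vertex -1.997 -0.19 1.508
endloop
endfacet
facet normal 0.496 0.539 -0.681
outer loop
vertex -1.997 -0.19 1.508
vertex -0.644 0.052 2.685
vertex -0.735 -0.751 1.983
endloop
endfacet
facet normal 0.864 -0.384 0.326
outer loop
vertex -0.735 -0.751 1.983
vertex -1.363 -0.73 3.672
vertex -1.455 -1.532 2.971
endloop
endfacet
facet normal 0.864 -0.383 0.326
outer loop
vertex -0.644 0.052 2.685
vertex -1.363 -0.73 3.672
vertex -0.735 -0.751 1.983
endloop
endfacet

endsolid


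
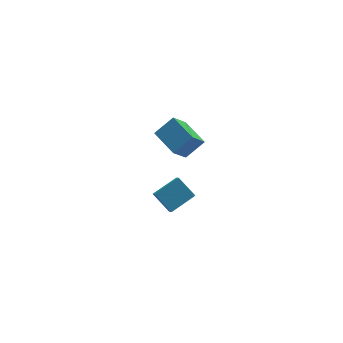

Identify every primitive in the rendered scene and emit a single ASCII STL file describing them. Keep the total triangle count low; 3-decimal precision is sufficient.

solid 
facet normal -0.565 -0.339 0.752
outer loop
vertex 0.67 -0.491 2.687
vertex 0.293 0.812 2.991
vertex -0.211 -0.582 1.984
endloop
endfacet
facet normal 0.271 -0.937 -0.218
outer loop
vertex 0.507 -0.152 1.029
vertex 0.67 -0.491 2.687
vertex -0.211 -0.582 1.984
endloop
endfacet
facet normal -0.565 -0.339 0.752
outer loop
vertex -0.211 -0.582 1.984
vertex 0.293 0.812 2.991
vertex -0.588 0.721 2.288
endloop
endfacet
facet normal -0.779 -0.080 -0.622
outer loop
vertex -0.588 0.721 2.288
vertex 0.507 -0.152 1.029
vertex -0.211 -0.582 1.984
endloop
endfacet
facet normal 0.779 0.080 0.622
outer loop
vertex 0.67 -0.491 2.687
vertex 1.011 1.242 2.036
vertex 0.293 0.812 2.991
endloop
endfacet
facet normal 0.271 -0.937 -0.218
outer loop
vertex 1.388 -0.061 1.732
vertex 0.67 -0.491 2.687
vertex 0.507 -0.152 1.029
endloop
endfacet
facet normal 0.779 0.080 0.622
outer loop
vertex 1.388 -0.061 1.732
vertex 1.011 1.242 2.036
vertex 0.67 -0.491 2.687
endloop
endfacet
facet normal -0.271 0.937 0.218
outer loop
vertex 0.293 0.812 2.991
vertex 1.011 1.242 2.036
vertex -0.588 0.721 2.288
endloop
endfacet
facet normal -0.779 -0.080 -0.622
outer loop
vertex 0.13 1.151 1.333
vertex 0.507 -0.152 1.029
vertex -0.588 0.721 2.288
endloop
endfacet
facet normal -0.271 0.937 0.218
outer loop
vertex -0.588 0.721 2.288
vertex 1.011 1.242 2.036
vertex 0.13 1.151 1.333
endloop
endfacet
facet normal 0.565 0.339 -0.752
outer loop
vertex 0.13 1.151 1.333
vertex 1.388 -0.061 1.732
vertex 0.507 -0.152 1.029
endloop
endfacet
facet normal 0.565 0.339 -0.752
outer loop
vertex 1.011 1.242 2.036
vertex 1.388 -0.061 1.732
vertex 0.13 1.151 1.333
endloop
endfacet
facet normal -0.903 -0.215 -0.372
outer loop
vertex -0.303 1.556 -2.969
vertex -0.202 2.121 -3.541
vertex 0.183 0.749 -3.681
endloop
endfacet
facet normal -0.125 -0.698 0.706
outer loop
vertex 1.402 1.039 -3.179
vertex -0.303 1.556 -2.969
vertex 0.183 0.749 -3.681
endloop
endfacet
facet normal -0.903 -0.215 -0.372
outer loop
vertex 0.183 0.749 -3.681
vertex -0.202 2.121 -3.541
vertex 0.284 1.314 -4.253
endloop
endfacet
facet normal 0.411 -0.684 -0.603
outer loop
vertex 0.284 1.314 -4.253
vertex 1.402 1.039 -3.179
vertex 0.183 0.749 -3.681
endloop
endfacet
facet normal -0.411 0.684 0.603
outer loop
vertex -0.303 1.556 -2.969
vertex 1.017 2.411 -3.039
vertex -0.202 2.121 -3.541
endloop
endfacet
facet normal -0.125 -0.698 0.706
outer loop
vertex 0.916 1.846 -2.467
vertex -0.303 1.556 -2.969
vertex 1.402 1.039 -3.179
endloop
endfacet
facet normal -0.411 0.684 0.603
outer loop
vertex 0.916 1.846 -2.467
vertex 1.017 2.411 -3.039
vertex -0.303 1.556 -2.969
endloop
endfacet
facet normal 0.125 0.698 -0.706
outer loop
vertex -0.202 2.121 -3.541
vertex 1.017 2.411 -3.039
vertex 0.284 1.314 -4.253
endloop
endfacet
facet normal 0.411 -0.684 -0.603
outer loop
vertex 1.503 1.604 -3.751
vertex 1.402 1.039 -3.179
vertex 0.284 1.314 -4.253
endloop
endfacet
facet normal 0.125 0.698 -0.706
outer loop
vertex 0.284 1.314 -4.253
vertex 1.017 2.411 -3.039
vertex 1.503 1.604 -3.751
endloop
endfacet
facet normal 0.903 0.215 0.372
outer loop
vertex 1.503 1.604 -3.751
vertex 0.916 1.846 -2.467
vertex 1.402 1.039 -3.179
endloop
endfacet
facet normal 0.903 0.215 0.372
outer loop
vertex 1.017 2.411 -3.039
vertex 0.916 1.846 -2.467
vertex 1.503 1.604 -3.751
endloop
endfacet

endsolid


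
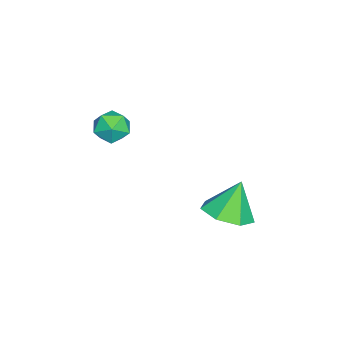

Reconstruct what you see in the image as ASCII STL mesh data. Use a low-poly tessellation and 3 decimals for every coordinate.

solid 
facet normal 0.349 -0.234 -0.908
outer loop
vertex 2.99 4.281 -4.356
vertex 2.322 3.704 -4.464
vertex 2.349 4.568 -4.676
endloop
endfacet
facet normal 0.193 0.890 0.413
outer loop
vertex 2.99 4.281 -4.356
vertex 2.349 4.568 -4.676
vertex 1.858 4.016 -3.256
endloop
endfacet
facet normal 0.347 -0.234 -0.908
outer loop
vertex 2.349 4.568 -4.676
vertex 2.322 3.704 -4.464
vertex 1.686 4.204 -4.836
endloop
endfacet
facet normal -0.504 0.849 0.156
outer loop
vertex 2.349 4.568 -4.676
vertex 1.686 4.204 -4.836
vertex 1.858 4.016 -3.256
endloop
endfacet
facet normal 0.348 -0.233 -0.908
outer loop
vertex 1.686 4.204 -4.836
vertex 2.322 3.704 -4.464
vertex 1.503 3.464 -4.716
endloop
endfacet
facet normal -0.957 0.258 0.135
outer loop
vertex 1.686 4.204 -4.836
vertex 1.503 3.464 -4.716
vertex 1.858 4.016 -3.256
endloop
endfacet
facet normal 0.348 -0.235 -0.907
outer loop
vertex 1.503 3.464 -4.716
vertex 2.322 3.704 -4.464
vertex 1.935 2.904 -4.405
endloop
endfacet
facet normal -0.824 -0.434 0.364
outer loop
vertex 1.503 3.464 -4.716
vertex 1.935 2.904 -4.405
vertex 1.858 4.016 -3.256
endloop
endfacet
facet normal 0.347 -0.235 -0.908
outer loop
vertex 1.935 2.904 -4.405
vertex 2.322 3.704 -4.464
vertex 2.659 2.947 -4.139
endloop
endfacet
facet normal -0.205 -0.710 0.673
outer loop
vertex 1.935 2.904 -4.405
vertex 2.659 2.947 -4.139
vertex 1.858 4.016 -3.256
endloop
endfacet
facet normal 0.349 -0.234 -0.907
outer loop
vertex 2.659 2.947 -4.139
vertex 2.322 3.704 -4.464
vertex 3.128 3.56 -4.117
endloop
endfacet
facet normal 0.432 -0.360 0.827
outer loop
vertex 2.659 2.947 -4.139
vertex 3.128 3.56 -4.117
vertex 1.858 4.016 -3.256
endloop
endfacet
facet normal 0.349 -0.234 -0.907
outer loop
vertex 3.128 3.56 -4.117
vertex 2.322 3.704 -4.464
vertex 2.99 4.281 -4.356
endloop
endfacet
facet normal 0.609 0.352 0.711
outer loop
vertex 3.128 3.56 -4.117
vertex 2.99 4.281 -4.356
vertex 1.858 4.016 -3.256
endloop
endfacet
facet normal -0.711 0.409 0.572
outer loop
vertex 2.86 0.814 -0.372
vertex 2.835 0.27 -0.014
vertex 3.244 0.75 0.151
endloop
endfacet
facet normal -0.274 0.910 0.312
outer loop
vertex 2.86 0.814 -0.372
vertex 3.244 0.75 0.151
vertex 3.481 1.01 -0.398
endloop
endfacet
facet normal -0.291 0.869 -0.400
outer loop
vertex 2.86 0.814 -0.372
vertex 3.481 1.01 -0.398
vertex 3.219 0.69 -0.902
endloop
endfacet
facet normal -0.739 0.343 -0.581
outer loop
vertex 2.86 0.814 -0.372
vertex 3.219 0.69 -0.902
vertex 2.82 0.233 -0.664
endloop
endfacet
facet normal -0.998 0.059 0.020
outer loop
vertex 2.86 0.814 -0.372
vertex 2.82 0.233 -0.664
vertex 2.835 0.27 -0.014
endloop
endfacet
facet normal 0.389 0.756 0.526
outer loop
vertex 3.481 1.01 -0.398
vertex 3.244 0.75 0.151
vertex 3.84 0.587 -0.056
endloop
endfacet
facet normal -0.319 -0.054 0.946
outer loop
vertex 3.244 0.75 0.151
vertex 2.835 0.27 -0.014
vertex 3.441 0.13 0.182
endloop
endfacet
facet normal -0.782 -0.621 0.053
outer loop
vertex 2.835 0.27 -0.014
vertex 2.82 0.233 -0.664
vertex 3.179 -0.19 -0.322
endloop
endfacet
facet normal -0.363 -0.161 -0.918
outer loop
vertex 2.82 0.233 -0.664
vertex 3.219 0.69 -0.902
vertex 3.416 0.07 -0.871
endloop
endfacet
facet normal 0.362 0.690 -0.626
outer loop
vertex 3.219 0.69 -0.902
vertex 3.481 1.01 -0.398
vertex 3.825 0.55 -0.706
endloop
endfacet
facet normal 0.739 -0.343 0.581
outer loop
vertex 3.8 0.006 -0.348
vertex 3.84 0.587 -0.056
vertex 3.441 0.13 0.182
endloop
endfacet
facet normal 0.291 -0.869 0.400
outer loop
vertex 3.8 0.006 -0.348
vertex 3.441 0.13 0.182
vertex 3.179 -0.19 -0.322
endloop
endfacet
facet normal 0.274 -0.910 -0.312
outer loop
vertex 3.8 0.006 -0.348
vertex 3.179 -0.19 -0.322
vertex 3.416 0.07 -0.871
endloop
endfacet
facet normal 0.711 -0.409 -0.572
outer loop
vertex 3.8 0.006 -0.348
vertex 3.416 0.07 -0.871
vertex 3.825 0.55 -0.706
endloop
endfacet
facet normal 0.998 -0.059 -0.020
outer loop
vertex 3.8 0.006 -0.348
vertex 3.825 0.55 -0.706
vertex 3.84 0.587 -0.056
endloop
endfacet
facet normal 0.363 0.161 0.918
outer loop
vertex 3.441 0.13 0.182
vertex 3.84 0.587 -0.056
vertex 3.244 0.75 0.151
endloop
endfacet
facet normal -0.362 -0.690 0.626
outer loop
vertex 3.179 -0.19 -0.322
vertex 3.441 0.13 0.182
vertex 2.835 0.27 -0.014
endloop
endfacet
facet normal -0.389 -0.756 -0.526
outer loop
vertex 3.416 0.07 -0.871
vertex 3.179 -0.19 -0.322
vertex 2.82 0.233 -0.664
endloop
endfacet
facet normal 0.319 0.054 -0.946
outer loop
vertex 3.825 0.55 -0.706
vertex 3.416 0.07 -0.871
vertex 3.219 0.69 -0.902
endloop
endfacet
facet normal 0.782 0.621 -0.053
outer loop
vertex 3.84 0.587 -0.056
vertex 3.825 0.55 -0.706
vertex 3.481 1.01 -0.398
endloop
endfacet

endsolid


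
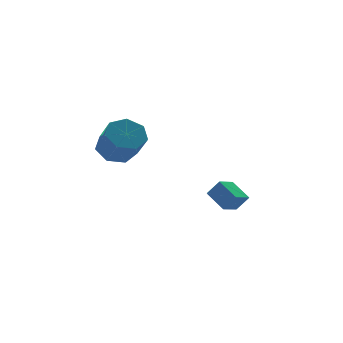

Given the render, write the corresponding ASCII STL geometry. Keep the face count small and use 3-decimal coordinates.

solid 
facet normal -0.019 0.711 -0.703
outer loop
vertex -1.759 0.339 2.272
vertex -2.687 0.046 2.001
vertex -2.42 0.734 2.69
endloop
endfacet
facet normal 0.656 0.540 0.528
outer loop
vertex -1.759 0.339 2.272
vertex -2.42 0.734 2.69
vertex -1.725 -0.912 3.509
endloop
endfacet
facet normal 0.657 0.539 0.527
outer loop
vertex -1.725 -0.912 3.509
vertex -2.42 0.734 2.69
vertex -2.385 -0.517 3.928
endloop
endfacet
facet normal 0.021 -0.711 0.703
outer loop
vertex -1.725 -0.912 3.509
vertex -2.385 -0.517 3.928
vertex -2.653 -1.206 3.239
endloop
endfacet
facet normal -0.020 0.711 -0.703
outer loop
vertex -2.42 0.734 2.69
vertex -2.687 0.046 2.001
vertex -3.282 0.611 2.59
endloop
endfacet
facet normal -0.180 0.689 0.702
outer loop
vertex -2.42 0.734 2.69
vertex -3.282 0.611 2.59
vertex -2.385 -0.517 3.928
endloop
endfacet
facet normal -0.181 0.689 0.702
outer loop
vertex -2.385 -0.517 3.928
vertex -3.282 0.611 2.59
vertex -3.247 -0.64 3.827
endloop
endfacet
facet normal 0.019 -0.711 0.703
outer loop
vertex -2.385 -0.517 3.928
vertex -3.247 -0.64 3.827
vertex -2.653 -1.206 3.239
endloop
endfacet
facet normal -0.020 0.711 -0.703
outer loop
vertex -3.282 0.611 2.59
vertex -2.687 0.046 2.001
vertex -3.696 0.062 2.046
endloop
endfacet
facet normal -0.881 0.320 0.348
outer loop
vertex -3.282 0.611 2.59
vertex -3.696 0.062 2.046
vertex -3.247 -0.64 3.827
endloop
endfacet
facet normal -0.881 0.320 0.348
outer loop
vertex -3.247 -0.64 3.827
vertex -3.696 0.062 2.046
vertex -3.661 -1.189 3.284
endloop
endfacet
facet normal 0.019 -0.710 0.703
outer loop
vertex -3.247 -0.64 3.827
vertex -3.661 -1.189 3.284
vertex -2.653 -1.206 3.239
endloop
endfacet
facet normal -0.020 0.711 -0.703
outer loop
vertex -3.696 0.062 2.046
vertex -2.687 0.046 2.001
vertex -3.351 -0.499 1.469
endloop
endfacet
facet normal -0.919 -0.290 -0.267
outer loop
vertex -3.696 0.062 2.046
vertex -3.351 -0.499 1.469
vertex -3.661 -1.189 3.284
endloop
endfacet
facet normal -0.919 -0.290 -0.267
outer loop
vertex -3.661 -1.189 3.284
vertex -3.351 -0.499 1.469
vertex -3.316 -1.75 2.706
endloop
endfacet
facet normal 0.019 -0.712 0.702
outer loop
vertex -3.661 -1.189 3.284
vertex -3.316 -1.75 2.706
vertex -2.653 -1.206 3.239
endloop
endfacet
facet normal -0.020 0.711 -0.703
outer loop
vertex -3.351 -0.499 1.469
vertex -2.687 0.046 2.001
vertex -2.506 -0.65 1.292
endloop
endfacet
facet normal -0.265 -0.682 -0.682
outer loop
vertex -3.351 -0.499 1.469
vertex -2.506 -0.65 1.292
vertex -3.316 -1.75 2.706
endloop
endfacet
facet normal -0.265 -0.682 -0.682
outer loop
vertex -3.316 -1.75 2.706
vertex -2.506 -0.65 1.292
vertex -2.471 -1.902 2.53
endloop
endfacet
facet normal 0.018 -0.711 0.703
outer loop
vertex -3.316 -1.75 2.706
vertex -2.471 -1.902 2.53
vertex -2.653 -1.206 3.239
endloop
endfacet
facet normal -0.019 0.711 -0.703
outer loop
vertex -2.506 -0.65 1.292
vertex -2.687 0.046 2.001
vertex -1.797 -0.277 1.65
endloop
endfacet
facet normal 0.589 -0.560 -0.583
outer loop
vertex -2.506 -0.65 1.292
vertex -1.797 -0.277 1.65
vertex -2.471 -1.902 2.53
endloop
endfacet
facet normal 0.589 -0.560 -0.583
outer loop
vertex -2.471 -1.902 2.53
vertex -1.797 -0.277 1.65
vertex -1.763 -1.529 2.887
endloop
endfacet
facet normal 0.020 -0.711 0.703
outer loop
vertex -2.471 -1.902 2.53
vertex -1.763 -1.529 2.887
vertex -2.653 -1.206 3.239
endloop
endfacet
facet normal -0.019 0.711 -0.703
outer loop
vertex -1.797 -0.277 1.65
vertex -2.687 0.046 2.001
vertex -1.759 0.339 2.272
endloop
endfacet
facet normal 0.999 -0.017 -0.044
outer loop
vertex -1.797 -0.277 1.65
vertex -1.759 0.339 2.272
vertex -1.763 -1.529 2.887
endloop
endfacet
facet normal 0.999 -0.017 -0.044
outer loop
vertex -1.763 -1.529 2.887
vertex -1.759 0.339 2.272
vertex -1.725 -0.912 3.509
endloop
endfacet
facet normal 0.020 -0.710 0.703
outer loop
vertex -1.763 -1.529 2.887
vertex -1.725 -0.912 3.509
vertex -2.653 -1.206 3.239
endloop
endfacet
facet normal -0.826 -0.476 0.302
outer loop
vertex 2.712 0.764 -1.098
vertex 2.212 1.112 -1.916
vertex 3.088 -0.33 -1.793
endloop
endfacet
facet normal 0.491 -0.341 0.802
outer loop
vertex 3.988 0.188 -2.124
vertex 2.712 0.764 -1.098
vertex 3.088 -0.33 -1.793
endloop
endfacet
facet normal -0.826 -0.476 0.303
outer loop
vertex 3.088 -0.33 -1.793
vertex 2.212 1.112 -1.916
vertex 2.588 0.017 -2.611
endloop
endfacet
facet normal 0.278 -0.811 -0.514
outer loop
vertex 2.588 0.017 -2.611
vertex 3.988 0.188 -2.124
vertex 3.088 -0.33 -1.793
endloop
endfacet
facet normal -0.278 0.811 0.515
outer loop
vertex 2.712 0.764 -1.098
vertex 3.112 1.63 -2.247
vertex 2.212 1.112 -1.916
endloop
endfacet
facet normal 0.491 -0.340 0.802
outer loop
vertex 3.612 1.283 -1.429
vertex 2.712 0.764 -1.098
vertex 3.988 0.188 -2.124
endloop
endfacet
facet normal -0.279 0.811 0.514
outer loop
vertex 3.612 1.283 -1.429
vertex 3.112 1.63 -2.247
vertex 2.712 0.764 -1.098
endloop
endfacet
facet normal -0.491 0.340 -0.802
outer loop
vertex 2.212 1.112 -1.916
vertex 3.112 1.63 -2.247
vertex 2.588 0.017 -2.611
endloop
endfacet
facet normal 0.278 -0.811 -0.515
outer loop
vertex 3.488 0.536 -2.942
vertex 3.988 0.188 -2.124
vertex 2.588 0.017 -2.611
endloop
endfacet
facet normal -0.491 0.340 -0.802
outer loop
vertex 2.588 0.017 -2.611
vertex 3.112 1.63 -2.247
vertex 3.488 0.536 -2.942
endloop
endfacet
facet normal 0.826 0.476 -0.303
outer loop
vertex 3.488 0.536 -2.942
vertex 3.612 1.283 -1.429
vertex 3.988 0.188 -2.124
endloop
endfacet
facet normal 0.826 0.476 -0.303
outer loop
vertex 3.112 1.63 -2.247
vertex 3.612 1.283 -1.429
vertex 3.488 0.536 -2.942
endloop
endfacet

endsolid


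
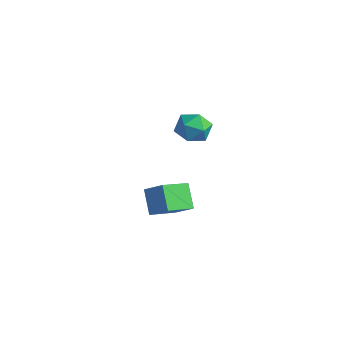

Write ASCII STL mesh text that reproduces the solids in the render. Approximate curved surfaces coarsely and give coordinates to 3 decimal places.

solid 
facet normal -0.619 0.405 0.673
outer loop
vertex 0.377 -3.292 -1.852
vertex 0.6 -2.0 -2.424
vertex -0.493 -3.453 -2.555
endloop
endfacet
facet normal -0.156 -0.903 0.400
outer loop
vertex 0.28 -3.96 -3.396
vertex 0.377 -3.292 -1.852
vertex -0.493 -3.453 -2.555
endloop
endfacet
facet normal -0.619 0.405 0.673
outer loop
vertex -0.493 -3.453 -2.555
vertex 0.6 -2.0 -2.424
vertex -0.27 -2.162 -3.127
endloop
endfacet
facet normal -0.770 -0.143 -0.622
outer loop
vertex -0.27 -2.162 -3.127
vertex 0.28 -3.96 -3.396
vertex -0.493 -3.453 -2.555
endloop
endfacet
facet normal 0.770 0.142 0.622
outer loop
vertex 0.377 -3.292 -1.852
vertex 1.373 -2.507 -3.265
vertex 0.6 -2.0 -2.424
endloop
endfacet
facet normal -0.155 -0.903 0.400
outer loop
vertex 1.15 -3.798 -2.693
vertex 0.377 -3.292 -1.852
vertex 0.28 -3.96 -3.396
endloop
endfacet
facet normal 0.770 0.143 0.622
outer loop
vertex 1.15 -3.798 -2.693
vertex 1.373 -2.507 -3.265
vertex 0.377 -3.292 -1.852
endloop
endfacet
facet normal 0.156 0.903 -0.401
outer loop
vertex 0.6 -2.0 -2.424
vertex 1.373 -2.507 -3.265
vertex -0.27 -2.162 -3.127
endloop
endfacet
facet normal -0.770 -0.142 -0.622
outer loop
vertex 0.503 -2.668 -3.968
vertex 0.28 -3.96 -3.396
vertex -0.27 -2.162 -3.127
endloop
endfacet
facet normal 0.156 0.903 -0.400
outer loop
vertex -0.27 -2.162 -3.127
vertex 1.373 -2.507 -3.265
vertex 0.503 -2.668 -3.968
endloop
endfacet
facet normal 0.619 -0.405 -0.673
outer loop
vertex 0.503 -2.668 -3.968
vertex 1.15 -3.798 -2.693
vertex 0.28 -3.96 -3.396
endloop
endfacet
facet normal 0.619 -0.405 -0.673
outer loop
vertex 1.373 -2.507 -3.265
vertex 1.15 -3.798 -2.693
vertex 0.503 -2.668 -3.968
endloop
endfacet
facet normal -0.961 -0.273 0.043
outer loop
vertex 0.747 -2.494 1.681
vertex 0.973 -3.258 1.873
vertex 0.843 -2.707 2.467
endloop
endfacet
facet normal -0.884 0.413 0.220
outer loop
vertex 0.747 -2.494 1.681
vertex 0.843 -2.707 2.467
vertex 1.117 -1.981 2.203
endloop
endfacet
facet normal -0.576 0.749 -0.327
outer loop
vertex 0.747 -2.494 1.681
vertex 1.117 -1.981 2.203
vertex 1.416 -2.082 1.446
endloop
endfacet
facet normal -0.463 0.270 -0.845
outer loop
vertex 0.747 -2.494 1.681
vertex 1.416 -2.082 1.446
vertex 1.328 -2.872 1.242
endloop
endfacet
facet normal -0.700 -0.362 -0.615
outer loop
vertex 0.747 -2.494 1.681
vertex 1.328 -2.872 1.242
vertex 0.973 -3.258 1.873
endloop
endfacet
facet normal -0.440 0.449 0.778
outer loop
vertex 1.117 -1.981 2.203
vertex 0.843 -2.707 2.467
vertex 1.572 -2.428 2.718
endloop
endfacet
facet normal -0.565 -0.663 0.491
outer loop
vertex 0.843 -2.707 2.467
vertex 0.973 -3.258 1.873
vertex 1.484 -3.218 2.514
endloop
endfacet
facet normal -0.143 -0.806 -0.574
outer loop
vertex 0.973 -3.258 1.873
vertex 1.328 -2.872 1.242
vertex 1.783 -3.319 1.757
endloop
endfacet
facet normal 0.242 0.217 -0.946
outer loop
vertex 1.328 -2.872 1.242
vertex 1.416 -2.082 1.446
vertex 2.057 -2.593 1.493
endloop
endfacet
facet normal 0.059 0.992 -0.109
outer loop
vertex 1.416 -2.082 1.446
vertex 1.117 -1.981 2.203
vertex 1.927 -2.042 2.087
endloop
endfacet
facet normal 0.463 -0.270 0.845
outer loop
vertex 2.153 -2.806 2.279
vertex 1.572 -2.428 2.718
vertex 1.484 -3.218 2.514
endloop
endfacet
facet normal 0.576 -0.749 0.327
outer loop
vertex 2.153 -2.806 2.279
vertex 1.484 -3.218 2.514
vertex 1.783 -3.319 1.757
endloop
endfacet
facet normal 0.884 -0.413 -0.220
outer loop
vertex 2.153 -2.806 2.279
vertex 1.783 -3.319 1.757
vertex 2.057 -2.593 1.493
endloop
endfacet
facet normal 0.961 0.273 -0.043
outer loop
vertex 2.153 -2.806 2.279
vertex 2.057 -2.593 1.493
vertex 1.927 -2.042 2.087
endloop
endfacet
facet normal 0.700 0.362 0.615
outer loop
vertex 2.153 -2.806 2.279
vertex 1.927 -2.042 2.087
vertex 1.572 -2.428 2.718
endloop
endfacet
facet normal -0.242 -0.217 0.946
outer loop
vertex 1.484 -3.218 2.514
vertex 1.572 -2.428 2.718
vertex 0.843 -2.707 2.467
endloop
endfacet
facet normal -0.059 -0.992 0.109
outer loop
vertex 1.783 -3.319 1.757
vertex 1.484 -3.218 2.514
vertex 0.973 -3.258 1.873
endloop
endfacet
facet normal 0.440 -0.449 -0.778
outer loop
vertex 2.057 -2.593 1.493
vertex 1.783 -3.319 1.757
vertex 1.328 -2.872 1.242
endloop
endfacet
facet normal 0.565 0.663 -0.491
outer loop
vertex 1.927 -2.042 2.087
vertex 2.057 -2.593 1.493
vertex 1.416 -2.082 1.446
endloop
endfacet
facet normal 0.143 0.806 0.574
outer loop
vertex 1.572 -2.428 2.718
vertex 1.927 -2.042 2.087
vertex 1.117 -1.981 2.203
endloop
endfacet

endsolid
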